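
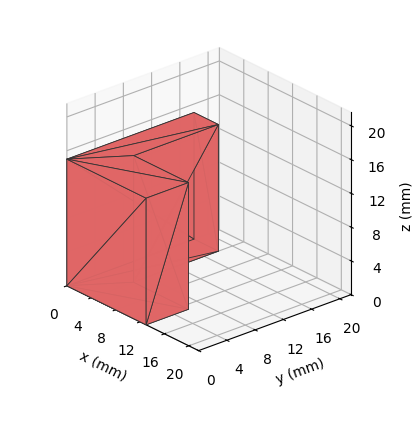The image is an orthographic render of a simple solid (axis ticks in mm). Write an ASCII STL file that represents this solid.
Reading the render: the shape is an L-shaped prism: outer 13 × 18 mm, arm thicknesses ≈ 6 mm (horizontal) and 4 mm (vertical), extruded 15 mm in z (dimensions read to the nearest mm from the axis ticks). For the STL, each face is triangulated and given an outward normal.

solid part
  facet normal 0.0000 0.0000 -1.0000
    outer loop
      vertex 13.00 6.00 0.00
      vertex 13.00 0.00 0.00
      vertex 0.00 0.00 0.00
    endloop
  endfacet
  facet normal 0.0000 0.0000 -1.0000
    outer loop
      vertex 4.00 6.00 0.00
      vertex 13.00 6.00 0.00
      vertex 0.00 0.00 0.00
    endloop
  endfacet
  facet normal 0.0000 0.0000 -1.0000
    outer loop
      vertex 4.00 18.00 0.00
      vertex 4.00 6.00 0.00
      vertex 0.00 0.00 0.00
    endloop
  endfacet
  facet normal 0.0000 0.0000 -1.0000
    outer loop
      vertex 0.00 18.00 0.00
      vertex 4.00 18.00 0.00
      vertex 0.00 0.00 0.00
    endloop
  endfacet
  facet normal 0.0000 0.0000 1.0000
    outer loop
      vertex 0.00 0.00 15.00
      vertex 13.00 0.00 15.00
      vertex 13.00 6.00 15.00
    endloop
  endfacet
  facet normal 0.0000 0.0000 1.0000
    outer loop
      vertex 0.00 0.00 15.00
      vertex 13.00 6.00 15.00
      vertex 4.00 6.00 15.00
    endloop
  endfacet
  facet normal 0.0000 0.0000 1.0000
    outer loop
      vertex 0.00 0.00 15.00
      vertex 4.00 6.00 15.00
      vertex 4.00 18.00 15.00
    endloop
  endfacet
  facet normal 0.0000 0.0000 1.0000
    outer loop
      vertex 0.00 0.00 15.00
      vertex 4.00 18.00 15.00
      vertex 0.00 18.00 15.00
    endloop
  endfacet
  facet normal 0.0000 -1.0000 0.0000
    outer loop
      vertex 0.00 0.00 0.00
      vertex 13.00 0.00 0.00
      vertex 13.00 0.00 15.00
    endloop
  endfacet
  facet normal 0.0000 -1.0000 0.0000
    outer loop
      vertex 0.00 0.00 0.00
      vertex 13.00 0.00 15.00
      vertex 0.00 0.00 15.00
    endloop
  endfacet
  facet normal 1.0000 0.0000 0.0000
    outer loop
      vertex 13.00 0.00 0.00
      vertex 13.00 6.00 0.00
      vertex 13.00 6.00 15.00
    endloop
  endfacet
  facet normal 1.0000 0.0000 0.0000
    outer loop
      vertex 13.00 0.00 0.00
      vertex 13.00 6.00 15.00
      vertex 13.00 0.00 15.00
    endloop
  endfacet
  facet normal 0.0000 1.0000 0.0000
    outer loop
      vertex 13.00 6.00 0.00
      vertex 4.00 6.00 0.00
      vertex 4.00 6.00 15.00
    endloop
  endfacet
  facet normal 0.0000 1.0000 0.0000
    outer loop
      vertex 13.00 6.00 0.00
      vertex 4.00 6.00 15.00
      vertex 13.00 6.00 15.00
    endloop
  endfacet
  facet normal 1.0000 0.0000 0.0000
    outer loop
      vertex 4.00 6.00 0.00
      vertex 4.00 18.00 0.00
      vertex 4.00 18.00 15.00
    endloop
  endfacet
  facet normal 1.0000 0.0000 0.0000
    outer loop
      vertex 4.00 6.00 0.00
      vertex 4.00 18.00 15.00
      vertex 4.00 6.00 15.00
    endloop
  endfacet
  facet normal 0.0000 1.0000 0.0000
    outer loop
      vertex 4.00 18.00 0.00
      vertex 0.00 18.00 0.00
      vertex 0.00 18.00 15.00
    endloop
  endfacet
  facet normal 0.0000 1.0000 0.0000
    outer loop
      vertex 4.00 18.00 0.00
      vertex 0.00 18.00 15.00
      vertex 4.00 18.00 15.00
    endloop
  endfacet
  facet normal -1.0000 0.0000 0.0000
    outer loop
      vertex 0.00 18.00 0.00
      vertex 0.00 0.00 0.00
      vertex 0.00 0.00 15.00
    endloop
  endfacet
  facet normal -1.0000 0.0000 0.0000
    outer loop
      vertex 0.00 18.00 0.00
      vertex 0.00 0.00 15.00
      vertex 0.00 18.00 15.00
    endloop
  endfacet
endsolid part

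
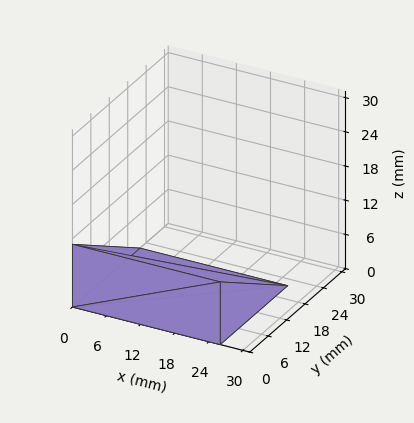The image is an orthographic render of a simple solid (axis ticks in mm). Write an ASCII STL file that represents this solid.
Reading the render: the shape is a wedge (ramp): 26 × 22 mm base, rising to 11 mm along the y=0 edge and sloping linearly to z=0 at y=22 (dimensions read to the nearest mm from the axis ticks). For the STL, each face is triangulated and given an outward normal.

solid part
  facet normal 0.0000 0.0000 -1.0000
    outer loop
      vertex 26.00 22.00 0.00
      vertex 26.00 0.00 0.00
      vertex 0.00 0.00 0.00
    endloop
  endfacet
  facet normal 0.0000 0.0000 -1.0000
    outer loop
      vertex 0.00 22.00 0.00
      vertex 26.00 22.00 0.00
      vertex 0.00 0.00 0.00
    endloop
  endfacet
  facet normal 0.0000 -1.0000 0.0000
    outer loop
      vertex 0.00 0.00 0.00
      vertex 26.00 0.00 0.00
      vertex 26.00 0.00 11.00
    endloop
  endfacet
  facet normal 0.0000 -1.0000 0.0000
    outer loop
      vertex 0.00 0.00 0.00
      vertex 26.00 0.00 11.00
      vertex 0.00 0.00 11.00
    endloop
  endfacet
  facet normal 0.0000 0.4472 0.8944
    outer loop
      vertex 0.00 0.00 11.00
      vertex 26.00 0.00 11.00
      vertex 26.00 22.00 0.00
    endloop
  endfacet
  facet normal 0.0000 0.4472 0.8944
    outer loop
      vertex 0.00 0.00 11.00
      vertex 26.00 22.00 0.00
      vertex 0.00 22.00 0.00
    endloop
  endfacet
  facet normal -1.0000 0.0000 0.0000
    outer loop
      vertex 0.00 0.00 11.00
      vertex 0.00 22.00 0.00
      vertex 0.00 0.00 0.00
    endloop
  endfacet
  facet normal 1.0000 0.0000 0.0000
    outer loop
      vertex 26.00 0.00 0.00
      vertex 26.00 22.00 0.00
      vertex 26.00 0.00 11.00
    endloop
  endfacet
endsolid part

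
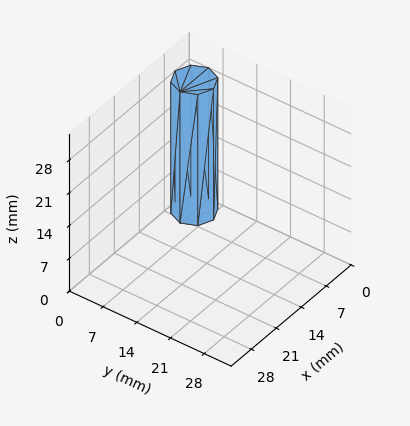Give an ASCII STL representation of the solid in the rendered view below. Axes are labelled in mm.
Reading the render: the shape is a regular 8-sided prism (a cylinder approximated with 8 flat sides), circumscribed radius ≈ 4 mm, height ≈ 28 mm (dimensions read to the nearest mm from the axis ticks). For the STL, each face is triangulated and given an outward normal.

solid part
  facet normal 0.0000 0.0000 -1.0000
    outer loop
      vertex 4.0 8.0 0.0
      vertex 6.8 6.8 0.0
      vertex 8.0 4.0 0.0
    endloop
  endfacet
  facet normal 0.0000 0.0000 -1.0000
    outer loop
      vertex 1.2 6.8 0.0
      vertex 4.0 8.0 0.0
      vertex 8.0 4.0 0.0
    endloop
  endfacet
  facet normal 0.0000 0.0000 -1.0000
    outer loop
      vertex 0.0 4.0 0.0
      vertex 1.2 6.8 0.0
      vertex 8.0 4.0 0.0
    endloop
  endfacet
  facet normal 0.0000 0.0000 -1.0000
    outer loop
      vertex 1.2 1.2 0.0
      vertex 0.0 4.0 0.0
      vertex 8.0 4.0 0.0
    endloop
  endfacet
  facet normal 0.0000 0.0000 -1.0000
    outer loop
      vertex 4.0 0.0 0.0
      vertex 1.2 1.2 0.0
      vertex 8.0 4.0 0.0
    endloop
  endfacet
  facet normal 0.0000 0.0000 -1.0000
    outer loop
      vertex 6.8 1.2 0.0
      vertex 4.0 0.0 0.0
      vertex 8.0 4.0 0.0
    endloop
  endfacet
  facet normal 0.0000 0.0000 1.0000
    outer loop
      vertex 8.0 4.0 28.0
      vertex 6.8 6.8 28.0
      vertex 4.0 8.0 28.0
    endloop
  endfacet
  facet normal 0.0000 0.0000 1.0000
    outer loop
      vertex 8.0 4.0 28.0
      vertex 4.0 8.0 28.0
      vertex 1.2 6.8 28.0
    endloop
  endfacet
  facet normal 0.0000 0.0000 1.0000
    outer loop
      vertex 8.0 4.0 28.0
      vertex 1.2 6.8 28.0
      vertex 0.0 4.0 28.0
    endloop
  endfacet
  facet normal 0.0000 0.0000 1.0000
    outer loop
      vertex 8.0 4.0 28.0
      vertex 0.0 4.0 28.0
      vertex 1.2 1.2 28.0
    endloop
  endfacet
  facet normal 0.0000 0.0000 1.0000
    outer loop
      vertex 8.0 4.0 28.0
      vertex 1.2 1.2 28.0
      vertex 4.0 0.0 28.0
    endloop
  endfacet
  facet normal 0.0000 0.0000 1.0000
    outer loop
      vertex 8.0 4.0 28.0
      vertex 4.0 0.0 28.0
      vertex 6.8 1.2 28.0
    endloop
  endfacet
  facet normal 0.9191 0.3939 0.0000
    outer loop
      vertex 8.0 4.0 0.0
      vertex 6.8 6.8 0.0
      vertex 6.8 6.8 28.0
    endloop
  endfacet
  facet normal 0.9191 0.3939 0.0000
    outer loop
      vertex 8.0 4.0 0.0
      vertex 6.8 6.8 28.0
      vertex 8.0 4.0 28.0
    endloop
  endfacet
  facet normal 0.3939 0.9191 0.0000
    outer loop
      vertex 6.8 6.8 0.0
      vertex 4.0 8.0 0.0
      vertex 4.0 8.0 28.0
    endloop
  endfacet
  facet normal 0.3939 0.9191 0.0000
    outer loop
      vertex 6.8 6.8 0.0
      vertex 4.0 8.0 28.0
      vertex 6.8 6.8 28.0
    endloop
  endfacet
  facet normal -0.3939 0.9191 0.0000
    outer loop
      vertex 4.0 8.0 0.0
      vertex 1.2 6.8 0.0
      vertex 1.2 6.8 28.0
    endloop
  endfacet
  facet normal -0.3939 0.9191 0.0000
    outer loop
      vertex 4.0 8.0 0.0
      vertex 1.2 6.8 28.0
      vertex 4.0 8.0 28.0
    endloop
  endfacet
  facet normal -0.9191 0.3939 0.0000
    outer loop
      vertex 1.2 6.8 0.0
      vertex 0.0 4.0 0.0
      vertex 0.0 4.0 28.0
    endloop
  endfacet
  facet normal -0.9191 0.3939 0.0000
    outer loop
      vertex 1.2 6.8 0.0
      vertex 0.0 4.0 28.0
      vertex 1.2 6.8 28.0
    endloop
  endfacet
  facet normal -0.9191 -0.3939 0.0000
    outer loop
      vertex 0.0 4.0 0.0
      vertex 1.2 1.2 0.0
      vertex 1.2 1.2 28.0
    endloop
  endfacet
  facet normal -0.9191 -0.3939 0.0000
    outer loop
      vertex 0.0 4.0 0.0
      vertex 1.2 1.2 28.0
      vertex 0.0 4.0 28.0
    endloop
  endfacet
  facet normal -0.3939 -0.9191 0.0000
    outer loop
      vertex 1.2 1.2 0.0
      vertex 4.0 0.0 0.0
      vertex 4.0 0.0 28.0
    endloop
  endfacet
  facet normal -0.3939 -0.9191 0.0000
    outer loop
      vertex 1.2 1.2 0.0
      vertex 4.0 0.0 28.0
      vertex 1.2 1.2 28.0
    endloop
  endfacet
  facet normal 0.3939 -0.9191 0.0000
    outer loop
      vertex 4.0 0.0 0.0
      vertex 6.8 1.2 0.0
      vertex 6.8 1.2 28.0
    endloop
  endfacet
  facet normal 0.3939 -0.9191 0.0000
    outer loop
      vertex 4.0 0.0 0.0
      vertex 6.8 1.2 28.0
      vertex 4.0 0.0 28.0
    endloop
  endfacet
  facet normal 0.9191 -0.3939 0.0000
    outer loop
      vertex 6.8 1.2 0.0
      vertex 8.0 4.0 0.0
      vertex 8.0 4.0 28.0
    endloop
  endfacet
  facet normal 0.9191 -0.3939 0.0000
    outer loop
      vertex 6.8 1.2 0.0
      vertex 8.0 4.0 28.0
      vertex 6.8 1.2 28.0
    endloop
  endfacet
endsolid part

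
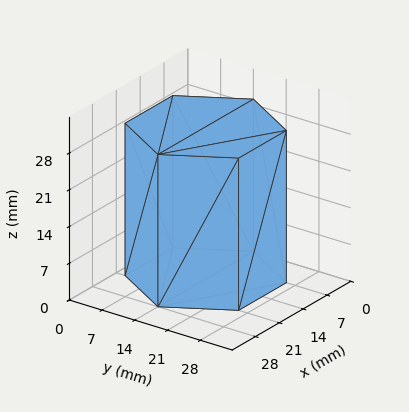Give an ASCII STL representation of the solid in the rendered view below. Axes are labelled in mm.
Reading the render: the shape is a regular 6-sided prism (a cylinder approximated with 6 flat sides), circumscribed radius ≈ 14 mm, height ≈ 29 mm (dimensions read to the nearest mm from the axis ticks). For the STL, each face is triangulated and given an outward normal.

solid part
  facet normal 0.0000 0.0000 -1.0000
    outer loop
      vertex 7.000 26.124 0.000
      vertex 21.000 26.124 0.000
      vertex 28.000 14.000 0.000
    endloop
  endfacet
  facet normal 0.0000 0.0000 -1.0000
    outer loop
      vertex 0.000 14.000 0.000
      vertex 7.000 26.124 0.000
      vertex 28.000 14.000 0.000
    endloop
  endfacet
  facet normal 0.0000 0.0000 -1.0000
    outer loop
      vertex 7.000 1.876 0.000
      vertex 0.000 14.000 0.000
      vertex 28.000 14.000 0.000
    endloop
  endfacet
  facet normal 0.0000 0.0000 -1.0000
    outer loop
      vertex 21.000 1.876 0.000
      vertex 7.000 1.876 0.000
      vertex 28.000 14.000 0.000
    endloop
  endfacet
  facet normal 0.0000 0.0000 1.0000
    outer loop
      vertex 28.000 14.000 29.000
      vertex 21.000 26.124 29.000
      vertex 7.000 26.124 29.000
    endloop
  endfacet
  facet normal 0.0000 0.0000 1.0000
    outer loop
      vertex 28.000 14.000 29.000
      vertex 7.000 26.124 29.000
      vertex 0.000 14.000 29.000
    endloop
  endfacet
  facet normal 0.0000 0.0000 1.0000
    outer loop
      vertex 28.000 14.000 29.000
      vertex 0.000 14.000 29.000
      vertex 7.000 1.876 29.000
    endloop
  endfacet
  facet normal 0.0000 0.0000 1.0000
    outer loop
      vertex 28.000 14.000 29.000
      vertex 7.000 1.876 29.000
      vertex 21.000 1.876 29.000
    endloop
  endfacet
  facet normal 0.8660 0.5000 0.0000
    outer loop
      vertex 28.000 14.000 0.000
      vertex 21.000 26.124 0.000
      vertex 21.000 26.124 29.000
    endloop
  endfacet
  facet normal 0.8660 0.5000 0.0000
    outer loop
      vertex 28.000 14.000 0.000
      vertex 21.000 26.124 29.000
      vertex 28.000 14.000 29.000
    endloop
  endfacet
  facet normal 0.0000 1.0000 0.0000
    outer loop
      vertex 21.000 26.124 0.000
      vertex 7.000 26.124 0.000
      vertex 7.000 26.124 29.000
    endloop
  endfacet
  facet normal 0.0000 1.0000 0.0000
    outer loop
      vertex 21.000 26.124 0.000
      vertex 7.000 26.124 29.000
      vertex 21.000 26.124 29.000
    endloop
  endfacet
  facet normal -0.8660 0.5000 0.0000
    outer loop
      vertex 7.000 26.124 0.000
      vertex 0.000 14.000 0.000
      vertex 0.000 14.000 29.000
    endloop
  endfacet
  facet normal -0.8660 0.5000 0.0000
    outer loop
      vertex 7.000 26.124 0.000
      vertex 0.000 14.000 29.000
      vertex 7.000 26.124 29.000
    endloop
  endfacet
  facet normal -0.8660 -0.5000 0.0000
    outer loop
      vertex 0.000 14.000 0.000
      vertex 7.000 1.876 0.000
      vertex 7.000 1.876 29.000
    endloop
  endfacet
  facet normal -0.8660 -0.5000 0.0000
    outer loop
      vertex 0.000 14.000 0.000
      vertex 7.000 1.876 29.000
      vertex 0.000 14.000 29.000
    endloop
  endfacet
  facet normal 0.0000 -1.0000 0.0000
    outer loop
      vertex 7.000 1.876 0.000
      vertex 21.000 1.876 0.000
      vertex 21.000 1.876 29.000
    endloop
  endfacet
  facet normal 0.0000 -1.0000 0.0000
    outer loop
      vertex 7.000 1.876 0.000
      vertex 21.000 1.876 29.000
      vertex 7.000 1.876 29.000
    endloop
  endfacet
  facet normal 0.8660 -0.5000 0.0000
    outer loop
      vertex 21.000 1.876 0.000
      vertex 28.000 14.000 0.000
      vertex 28.000 14.000 29.000
    endloop
  endfacet
  facet normal 0.8660 -0.5000 0.0000
    outer loop
      vertex 21.000 1.876 0.000
      vertex 28.000 14.000 29.000
      vertex 21.000 1.876 29.000
    endloop
  endfacet
endsolid part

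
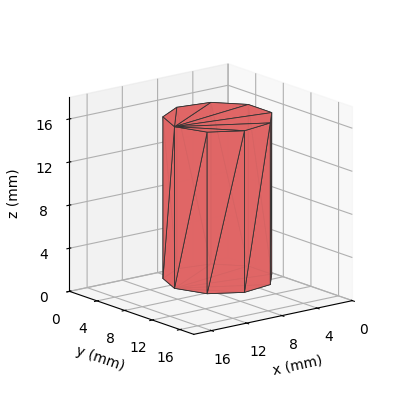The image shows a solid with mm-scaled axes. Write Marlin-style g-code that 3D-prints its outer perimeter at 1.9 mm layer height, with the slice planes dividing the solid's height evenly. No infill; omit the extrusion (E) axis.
Reading the render: the shape is a regular 9-sided prism (a cylinder approximated with 9 flat sides), circumscribed radius ≈ 5 mm, height ≈ 15 mm (dimensions read to the nearest mm from the axis ticks). For the g-code, the solid's height is divided into equal slices at the stated Δz and each level perimeter traced with G1 moves after a G0 lift.

; perimeter-only toolpath
G21 ; units = mm
G90 ; absolute positioning
G28 ; home
; layer 1
G0 Z1.9
G0 X10.0 Y5.0
G1 X8.8 Y8.2
G1 X5.9 Y9.9
G1 X2.5 Y9.3
G1 X0.3 Y6.7
G1 X0.3 Y3.3
G1 X2.5 Y0.7
G1 X5.9 Y0.1
G1 X8.8 Y1.8
G1 X10.0 Y5.0
; layer 2
G0 Z3.8
G0 X10.0 Y5.0
G1 X8.8 Y8.2
G1 X5.9 Y9.9
G1 X2.5 Y9.3
G1 X0.3 Y6.7
G1 X0.3 Y3.3
G1 X2.5 Y0.7
G1 X5.9 Y0.1
G1 X8.8 Y1.8
G1 X10.0 Y5.0
; layer 3
G0 Z5.6
G0 X10.0 Y5.0
G1 X8.8 Y8.2
G1 X5.9 Y9.9
G1 X2.5 Y9.3
G1 X0.3 Y6.7
G1 X0.3 Y3.3
G1 X2.5 Y0.7
G1 X5.9 Y0.1
G1 X8.8 Y1.8
G1 X10.0 Y5.0
; layer 4
G0 Z7.5
G0 X10.0 Y5.0
G1 X8.8 Y8.2
G1 X5.9 Y9.9
G1 X2.5 Y9.3
G1 X0.3 Y6.7
G1 X0.3 Y3.3
G1 X2.5 Y0.7
G1 X5.9 Y0.1
G1 X8.8 Y1.8
G1 X10.0 Y5.0
; layer 5
G0 Z9.4
G0 X10.0 Y5.0
G1 X8.8 Y8.2
G1 X5.9 Y9.9
G1 X2.5 Y9.3
G1 X0.3 Y6.7
G1 X0.3 Y3.3
G1 X2.5 Y0.7
G1 X5.9 Y0.1
G1 X8.8 Y1.8
G1 X10.0 Y5.0
; layer 6
G0 Z11.2
G0 X10.0 Y5.0
G1 X8.8 Y8.2
G1 X5.9 Y9.9
G1 X2.5 Y9.3
G1 X0.3 Y6.7
G1 X0.3 Y3.3
G1 X2.5 Y0.7
G1 X5.9 Y0.1
G1 X8.8 Y1.8
G1 X10.0 Y5.0
; layer 7
G0 Z13.1
G0 X10.0 Y5.0
G1 X8.8 Y8.2
G1 X5.9 Y9.9
G1 X2.5 Y9.3
G1 X0.3 Y6.7
G1 X0.3 Y3.3
G1 X2.5 Y0.7
G1 X5.9 Y0.1
G1 X8.8 Y1.8
G1 X10.0 Y5.0
; layer 8
G0 Z15.0
G0 X10.0 Y5.0
G1 X8.8 Y8.2
G1 X5.9 Y9.9
G1 X2.5 Y9.3
G1 X0.3 Y6.7
G1 X0.3 Y3.3
G1 X2.5 Y0.7
G1 X5.9 Y0.1
G1 X8.8 Y1.8
G1 X10.0 Y5.0
M2 ; end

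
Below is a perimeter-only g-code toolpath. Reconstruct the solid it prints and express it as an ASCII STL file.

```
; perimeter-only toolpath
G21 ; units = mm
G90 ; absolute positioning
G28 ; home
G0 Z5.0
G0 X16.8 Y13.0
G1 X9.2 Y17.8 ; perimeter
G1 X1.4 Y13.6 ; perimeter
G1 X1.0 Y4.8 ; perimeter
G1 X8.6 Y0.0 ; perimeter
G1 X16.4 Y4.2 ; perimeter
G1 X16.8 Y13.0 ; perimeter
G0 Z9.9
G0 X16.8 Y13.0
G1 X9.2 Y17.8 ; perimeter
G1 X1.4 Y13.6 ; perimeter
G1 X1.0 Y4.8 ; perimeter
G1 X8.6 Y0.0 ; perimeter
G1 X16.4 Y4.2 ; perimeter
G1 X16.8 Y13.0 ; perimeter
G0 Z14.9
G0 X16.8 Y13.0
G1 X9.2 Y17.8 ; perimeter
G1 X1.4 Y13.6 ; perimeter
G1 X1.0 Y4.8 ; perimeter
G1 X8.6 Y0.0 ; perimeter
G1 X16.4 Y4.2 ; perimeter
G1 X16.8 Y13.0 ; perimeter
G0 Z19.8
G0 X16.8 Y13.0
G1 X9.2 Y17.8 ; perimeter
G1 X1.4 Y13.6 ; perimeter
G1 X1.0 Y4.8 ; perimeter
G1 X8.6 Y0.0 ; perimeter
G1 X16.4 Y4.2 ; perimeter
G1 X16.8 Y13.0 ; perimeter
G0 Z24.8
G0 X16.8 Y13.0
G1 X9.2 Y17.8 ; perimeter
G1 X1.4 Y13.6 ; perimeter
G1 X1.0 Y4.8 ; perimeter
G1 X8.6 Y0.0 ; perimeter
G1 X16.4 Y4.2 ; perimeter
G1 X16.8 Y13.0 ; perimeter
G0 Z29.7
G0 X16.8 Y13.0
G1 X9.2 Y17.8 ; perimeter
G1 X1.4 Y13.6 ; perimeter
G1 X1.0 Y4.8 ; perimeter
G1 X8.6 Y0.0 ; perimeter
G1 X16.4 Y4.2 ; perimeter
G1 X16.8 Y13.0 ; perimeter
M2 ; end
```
solid part
  facet normal 0.0000 0.0000 -1.0000
    outer loop
      vertex 1.4 13.6 0.0
      vertex 9.2 17.8 0.0
      vertex 16.8 13.0 0.0
    endloop
  endfacet
  facet normal 0.0000 0.0000 -1.0000
    outer loop
      vertex 1.0 4.8 0.0
      vertex 1.4 13.6 0.0
      vertex 16.8 13.0 0.0
    endloop
  endfacet
  facet normal 0.0000 0.0000 -1.0000
    outer loop
      vertex 8.6 0.0 0.0
      vertex 1.0 4.8 0.0
      vertex 16.8 13.0 0.0
    endloop
  endfacet
  facet normal 0.0000 0.0000 -1.0000
    outer loop
      vertex 16.4 4.2 0.0
      vertex 8.6 0.0 0.0
      vertex 16.8 13.0 0.0
    endloop
  endfacet
  facet normal 0.0000 0.0000 1.0000
    outer loop
      vertex 16.8 13.0 29.7
      vertex 9.2 17.8 29.7
      vertex 1.4 13.6 29.7
    endloop
  endfacet
  facet normal 0.0000 0.0000 1.0000
    outer loop
      vertex 16.8 13.0 29.7
      vertex 1.4 13.6 29.7
      vertex 1.0 4.8 29.7
    endloop
  endfacet
  facet normal 0.0000 0.0000 1.0000
    outer loop
      vertex 16.8 13.0 29.7
      vertex 1.0 4.8 29.7
      vertex 8.6 0.0 29.7
    endloop
  endfacet
  facet normal 0.0000 0.0000 1.0000
    outer loop
      vertex 16.8 13.0 29.7
      vertex 8.6 0.0 29.7
      vertex 16.4 4.2 29.7
    endloop
  endfacet
  facet normal 0.5340 0.8455 0.0000
    outer loop
      vertex 16.8 13.0 0.0
      vertex 9.2 17.8 0.0
      vertex 9.2 17.8 29.7
    endloop
  endfacet
  facet normal 0.5340 0.8455 0.0000
    outer loop
      vertex 16.8 13.0 0.0
      vertex 9.2 17.8 29.7
      vertex 16.8 13.0 29.7
    endloop
  endfacet
  facet normal -0.4741 0.8805 0.0000
    outer loop
      vertex 9.2 17.8 0.0
      vertex 1.4 13.6 0.0
      vertex 1.4 13.6 29.7
    endloop
  endfacet
  facet normal -0.4741 0.8805 0.0000
    outer loop
      vertex 9.2 17.8 0.0
      vertex 1.4 13.6 29.7
      vertex 9.2 17.8 29.7
    endloop
  endfacet
  facet normal -0.9990 0.0454 0.0000
    outer loop
      vertex 1.4 13.6 0.0
      vertex 1.0 4.8 0.0
      vertex 1.0 4.8 29.7
    endloop
  endfacet
  facet normal -0.9990 0.0454 0.0000
    outer loop
      vertex 1.4 13.6 0.0
      vertex 1.0 4.8 29.7
      vertex 1.4 13.6 29.7
    endloop
  endfacet
  facet normal -0.5340 -0.8455 0.0000
    outer loop
      vertex 1.0 4.8 0.0
      vertex 8.6 0.0 0.0
      vertex 8.6 0.0 29.7
    endloop
  endfacet
  facet normal -0.5340 -0.8455 0.0000
    outer loop
      vertex 1.0 4.8 0.0
      vertex 8.6 0.0 29.7
      vertex 1.0 4.8 29.7
    endloop
  endfacet
  facet normal 0.4741 -0.8805 0.0000
    outer loop
      vertex 8.6 0.0 0.0
      vertex 16.4 4.2 0.0
      vertex 16.4 4.2 29.7
    endloop
  endfacet
  facet normal 0.4741 -0.8805 0.0000
    outer loop
      vertex 8.6 0.0 0.0
      vertex 16.4 4.2 29.7
      vertex 8.6 0.0 29.7
    endloop
  endfacet
  facet normal 0.9990 -0.0454 0.0000
    outer loop
      vertex 16.4 4.2 0.0
      vertex 16.8 13.0 0.0
      vertex 16.8 13.0 29.7
    endloop
  endfacet
  facet normal 0.9990 -0.0454 0.0000
    outer loop
      vertex 16.4 4.2 0.0
      vertex 16.8 13.0 29.7
      vertex 16.4 4.2 29.7
    endloop
  endfacet
endsolid part

The G0 Z moves step by Δz≈5.0 mm. Every layer's G1 loop is the same polygon, so the solid is a straight extrusion of it from z=0 to z≈29.7. Closing with flat bottom and top caps and triangulating gives 20 facets — a regular 6-sided prism (a cylinder approximated with 6 flat sides), circumscribed radius ≈ 8.9 mm, height ≈ 29.7 mm.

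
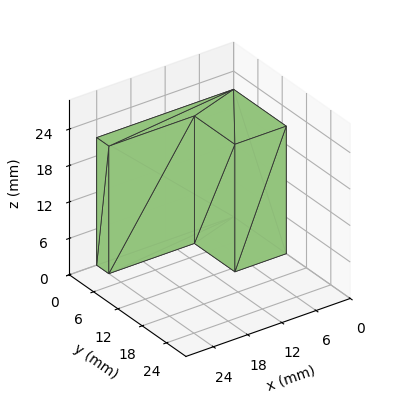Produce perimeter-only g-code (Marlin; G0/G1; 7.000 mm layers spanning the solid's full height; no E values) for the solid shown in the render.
Reading the render: the shape is an L-shaped prism: outer 24 × 13 mm, arm thicknesses ≈ 3 mm (horizontal) and 9 mm (vertical), extruded 21 mm in z (dimensions read to the nearest mm from the axis ticks). For the g-code, the solid's height is divided into equal slices at the stated Δz and each level perimeter traced with G1 moves after a G0 lift.

; perimeter-only toolpath
G21 ; units = mm
G90 ; absolute positioning
G28 ; home
; layer 1
G0 Z7.000
G0 X0.000 Y0.000
G1 X24.000 Y0.000
G1 X24.000 Y3.000
G1 X9.000 Y3.000
G1 X9.000 Y13.000
G1 X0.000 Y13.000
G1 X0.000 Y0.000
; layer 2
G0 Z14.000
G0 X0.000 Y0.000
G1 X24.000 Y0.000
G1 X24.000 Y3.000
G1 X9.000 Y3.000
G1 X9.000 Y13.000
G1 X0.000 Y13.000
G1 X0.000 Y0.000
; layer 3
G0 Z21.000
G0 X0.000 Y0.000
G1 X24.000 Y0.000
G1 X24.000 Y3.000
G1 X9.000 Y3.000
G1 X9.000 Y13.000
G1 X0.000 Y13.000
G1 X0.000 Y0.000
M2 ; end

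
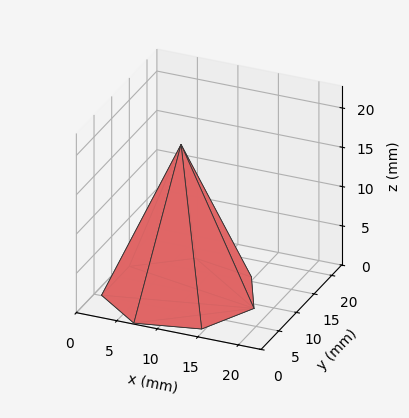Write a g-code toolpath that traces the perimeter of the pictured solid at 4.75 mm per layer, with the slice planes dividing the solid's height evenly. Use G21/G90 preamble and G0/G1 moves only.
Reading the render: the shape is a regular 7-sided pyramid, base circumscribed radius ≈ 9 mm, apex at z ≈ 19 mm (dimensions read to the nearest mm from the axis ticks). For the g-code, the solid's height is divided into equal slices at the stated Δz and each level perimeter traced with G1 moves after a G0 lift.

; perimeter-only toolpath
G21 ; units = mm
G90 ; absolute positioning
G28 ; home
; layer 1
G0 Z4.75
G0 X15.75 Y9.00
G1 X13.21 Y14.28
G1 X7.50 Y15.58
G1 X2.92 Y11.93
G1 X2.92 Y6.07
G1 X7.50 Y2.42
G1 X13.21 Y3.72
G1 X15.75 Y9.00
; layer 2
G0 Z9.50
G0 X13.50 Y9.00
G1 X11.80 Y12.52
G1 X8.00 Y13.38
G1 X4.95 Y10.95
G1 X4.95 Y7.05
G1 X8.00 Y4.62
G1 X11.80 Y5.48
G1 X13.50 Y9.00
; layer 3
G0 Z14.25
G0 X11.25 Y9.00
G1 X10.40 Y10.76
G1 X8.50 Y11.19
G1 X6.97 Y9.97
G1 X6.97 Y8.03
G1 X8.50 Y6.81
G1 X10.40 Y7.24
G1 X11.25 Y9.00
M2 ; end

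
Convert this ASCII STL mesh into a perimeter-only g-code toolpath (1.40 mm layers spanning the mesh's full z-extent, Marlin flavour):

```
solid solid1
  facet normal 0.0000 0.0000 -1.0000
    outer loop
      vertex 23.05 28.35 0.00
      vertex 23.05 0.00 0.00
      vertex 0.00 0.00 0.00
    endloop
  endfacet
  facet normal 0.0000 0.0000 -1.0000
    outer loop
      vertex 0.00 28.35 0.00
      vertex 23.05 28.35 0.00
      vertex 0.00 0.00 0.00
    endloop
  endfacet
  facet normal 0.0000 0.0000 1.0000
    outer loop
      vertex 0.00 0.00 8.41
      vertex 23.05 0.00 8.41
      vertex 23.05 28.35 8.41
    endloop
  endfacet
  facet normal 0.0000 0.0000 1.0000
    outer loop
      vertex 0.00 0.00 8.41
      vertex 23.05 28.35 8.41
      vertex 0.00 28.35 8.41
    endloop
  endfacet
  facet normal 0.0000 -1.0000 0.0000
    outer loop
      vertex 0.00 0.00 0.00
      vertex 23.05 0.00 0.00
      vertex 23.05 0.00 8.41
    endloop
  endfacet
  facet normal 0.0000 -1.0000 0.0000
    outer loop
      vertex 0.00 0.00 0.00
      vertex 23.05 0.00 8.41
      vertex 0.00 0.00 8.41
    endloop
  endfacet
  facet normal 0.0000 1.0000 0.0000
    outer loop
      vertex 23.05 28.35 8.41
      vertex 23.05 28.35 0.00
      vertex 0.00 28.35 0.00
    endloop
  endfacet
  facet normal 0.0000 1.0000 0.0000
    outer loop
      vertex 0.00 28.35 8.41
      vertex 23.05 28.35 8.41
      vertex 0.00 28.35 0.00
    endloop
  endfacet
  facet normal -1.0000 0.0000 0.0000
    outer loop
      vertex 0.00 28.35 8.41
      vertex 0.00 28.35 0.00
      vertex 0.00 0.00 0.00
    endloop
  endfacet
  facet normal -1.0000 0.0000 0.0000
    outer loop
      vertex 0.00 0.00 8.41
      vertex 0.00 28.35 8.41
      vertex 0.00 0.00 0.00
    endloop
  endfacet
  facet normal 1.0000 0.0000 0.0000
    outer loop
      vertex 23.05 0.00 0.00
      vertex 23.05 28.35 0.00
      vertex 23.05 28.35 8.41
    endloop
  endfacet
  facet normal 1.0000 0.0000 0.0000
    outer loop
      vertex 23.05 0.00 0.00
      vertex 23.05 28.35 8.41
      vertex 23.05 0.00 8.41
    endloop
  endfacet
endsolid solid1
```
; perimeter-only toolpath
G21 ; units = mm
G90 ; absolute positioning
G28 ; home
; layer 1
G0 Z1.40
G0 X0.00 Y0.00
G1 X23.05 Y0.00
G1 X23.05 Y28.35
G1 X0.00 Y28.35
G1 X0.00 Y0.00
; layer 2
G0 Z2.80
G0 X0.00 Y0.00
G1 X23.05 Y0.00
G1 X23.05 Y28.35
G1 X0.00 Y28.35
G1 X0.00 Y0.00
; layer 3
G0 Z4.21
G0 X0.00 Y0.00
G1 X23.05 Y0.00
G1 X23.05 Y28.35
G1 X0.00 Y28.35
G1 X0.00 Y0.00
; layer 4
G0 Z5.61
G0 X0.00 Y0.00
G1 X23.05 Y0.00
G1 X23.05 Y28.35
G1 X0.00 Y28.35
G1 X0.00 Y0.00
; layer 5
G0 Z7.01
G0 X0.00 Y0.00
G1 X23.05 Y0.00
G1 X23.05 Y28.35
G1 X0.00 Y28.35
G1 X0.00 Y0.00
; layer 6
G0 Z8.41
G0 X0.00 Y0.00
G1 X23.05 Y0.00
G1 X23.05 Y28.35
G1 X0.00 Y28.35
G1 X0.00 Y0.00
M2 ; end

The solid is a rectangular box, roughly 23.1 × 28.4 mm footprint and 8.41 mm tall. Slicing at Δz = 1.40 mm — 6 equal slices spanning the solid's height, so layer i sits at z = i·h/6 — gives 6 non-empty perimeters. Each is a 4-segment closed polygon; G0 lifts to the layer z and rapids to the start vertex, then G1 traces the edges.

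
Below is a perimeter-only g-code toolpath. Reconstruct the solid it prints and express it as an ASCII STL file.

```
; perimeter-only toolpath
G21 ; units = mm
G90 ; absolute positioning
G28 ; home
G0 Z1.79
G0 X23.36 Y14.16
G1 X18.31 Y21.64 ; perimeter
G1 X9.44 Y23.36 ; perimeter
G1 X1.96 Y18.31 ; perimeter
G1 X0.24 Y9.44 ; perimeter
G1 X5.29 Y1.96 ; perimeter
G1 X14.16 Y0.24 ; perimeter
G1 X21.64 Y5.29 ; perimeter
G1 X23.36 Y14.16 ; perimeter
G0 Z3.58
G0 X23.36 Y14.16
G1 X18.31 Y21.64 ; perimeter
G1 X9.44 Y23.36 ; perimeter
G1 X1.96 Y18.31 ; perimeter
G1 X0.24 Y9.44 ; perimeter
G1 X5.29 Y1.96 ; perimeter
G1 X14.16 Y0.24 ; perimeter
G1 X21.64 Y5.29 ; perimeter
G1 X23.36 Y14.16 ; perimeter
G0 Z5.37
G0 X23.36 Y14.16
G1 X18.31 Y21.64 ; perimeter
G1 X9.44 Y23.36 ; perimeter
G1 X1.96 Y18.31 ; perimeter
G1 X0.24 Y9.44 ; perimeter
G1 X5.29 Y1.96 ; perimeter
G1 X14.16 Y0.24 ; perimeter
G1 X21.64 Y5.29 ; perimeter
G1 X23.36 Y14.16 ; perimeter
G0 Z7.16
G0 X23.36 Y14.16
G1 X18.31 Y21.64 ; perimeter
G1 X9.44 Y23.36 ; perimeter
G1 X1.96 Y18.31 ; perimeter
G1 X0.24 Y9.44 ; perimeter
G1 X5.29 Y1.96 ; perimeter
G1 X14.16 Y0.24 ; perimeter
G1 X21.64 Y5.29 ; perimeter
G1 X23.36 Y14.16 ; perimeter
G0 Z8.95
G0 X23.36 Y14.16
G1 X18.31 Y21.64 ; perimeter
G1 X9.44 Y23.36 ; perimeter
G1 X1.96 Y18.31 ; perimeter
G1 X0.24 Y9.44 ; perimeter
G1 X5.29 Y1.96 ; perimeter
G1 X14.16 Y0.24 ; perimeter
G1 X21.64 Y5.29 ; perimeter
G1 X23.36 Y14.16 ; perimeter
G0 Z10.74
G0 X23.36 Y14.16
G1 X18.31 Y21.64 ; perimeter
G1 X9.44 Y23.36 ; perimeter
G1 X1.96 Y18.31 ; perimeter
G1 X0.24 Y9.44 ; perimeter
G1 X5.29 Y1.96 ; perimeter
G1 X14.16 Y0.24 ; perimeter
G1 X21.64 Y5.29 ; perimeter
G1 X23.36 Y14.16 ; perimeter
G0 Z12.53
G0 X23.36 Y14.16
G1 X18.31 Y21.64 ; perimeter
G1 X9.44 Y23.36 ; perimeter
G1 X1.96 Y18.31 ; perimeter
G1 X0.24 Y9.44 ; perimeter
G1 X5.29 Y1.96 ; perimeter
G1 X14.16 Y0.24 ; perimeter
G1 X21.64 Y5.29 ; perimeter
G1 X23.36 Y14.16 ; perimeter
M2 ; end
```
solid part
  facet normal 0.0000 0.0000 -1.0000
    outer loop
      vertex 9.44 23.36 0.00
      vertex 18.31 21.64 0.00
      vertex 23.36 14.16 0.00
    endloop
  endfacet
  facet normal 0.0000 0.0000 -1.0000
    outer loop
      vertex 1.96 18.31 0.00
      vertex 9.44 23.36 0.00
      vertex 23.36 14.16 0.00
    endloop
  endfacet
  facet normal 0.0000 0.0000 -1.0000
    outer loop
      vertex 0.24 9.44 0.00
      vertex 1.96 18.31 0.00
      vertex 23.36 14.16 0.00
    endloop
  endfacet
  facet normal 0.0000 0.0000 -1.0000
    outer loop
      vertex 5.29 1.96 0.00
      vertex 0.24 9.44 0.00
      vertex 23.36 14.16 0.00
    endloop
  endfacet
  facet normal 0.0000 0.0000 -1.0000
    outer loop
      vertex 14.16 0.24 0.00
      vertex 5.29 1.96 0.00
      vertex 23.36 14.16 0.00
    endloop
  endfacet
  facet normal 0.0000 0.0000 -1.0000
    outer loop
      vertex 21.64 5.29 0.00
      vertex 14.16 0.24 0.00
      vertex 23.36 14.16 0.00
    endloop
  endfacet
  facet normal 0.0000 0.0000 1.0000
    outer loop
      vertex 23.36 14.16 12.53
      vertex 18.31 21.64 12.53
      vertex 9.44 23.36 12.53
    endloop
  endfacet
  facet normal 0.0000 0.0000 1.0000
    outer loop
      vertex 23.36 14.16 12.53
      vertex 9.44 23.36 12.53
      vertex 1.96 18.31 12.53
    endloop
  endfacet
  facet normal 0.0000 0.0000 1.0000
    outer loop
      vertex 23.36 14.16 12.53
      vertex 1.96 18.31 12.53
      vertex 0.24 9.44 12.53
    endloop
  endfacet
  facet normal 0.0000 0.0000 1.0000
    outer loop
      vertex 23.36 14.16 12.53
      vertex 0.24 9.44 12.53
      vertex 5.29 1.96 12.53
    endloop
  endfacet
  facet normal 0.0000 0.0000 1.0000
    outer loop
      vertex 23.36 14.16 12.53
      vertex 5.29 1.96 12.53
      vertex 14.16 0.24 12.53
    endloop
  endfacet
  facet normal 0.0000 0.0000 1.0000
    outer loop
      vertex 23.36 14.16 12.53
      vertex 14.16 0.24 12.53
      vertex 21.64 5.29 12.53
    endloop
  endfacet
  facet normal 0.8288 0.5595 0.0000
    outer loop
      vertex 23.36 14.16 0.00
      vertex 18.31 21.64 0.00
      vertex 18.31 21.64 12.53
    endloop
  endfacet
  facet normal 0.8288 0.5595 0.0000
    outer loop
      vertex 23.36 14.16 0.00
      vertex 18.31 21.64 12.53
      vertex 23.36 14.16 12.53
    endloop
  endfacet
  facet normal 0.1904 0.9817 0.0000
    outer loop
      vertex 18.31 21.64 0.00
      vertex 9.44 23.36 0.00
      vertex 9.44 23.36 12.53
    endloop
  endfacet
  facet normal 0.1904 0.9817 0.0000
    outer loop
      vertex 18.31 21.64 0.00
      vertex 9.44 23.36 12.53
      vertex 18.31 21.64 12.53
    endloop
  endfacet
  facet normal -0.5595 0.8288 0.0000
    outer loop
      vertex 9.44 23.36 0.00
      vertex 1.96 18.31 0.00
      vertex 1.96 18.31 12.53
    endloop
  endfacet
  facet normal -0.5595 0.8288 0.0000
    outer loop
      vertex 9.44 23.36 0.00
      vertex 1.96 18.31 12.53
      vertex 9.44 23.36 12.53
    endloop
  endfacet
  facet normal -0.9817 0.1904 0.0000
    outer loop
      vertex 1.96 18.31 0.00
      vertex 0.24 9.44 0.00
      vertex 0.24 9.44 12.53
    endloop
  endfacet
  facet normal -0.9817 0.1904 0.0000
    outer loop
      vertex 1.96 18.31 0.00
      vertex 0.24 9.44 12.53
      vertex 1.96 18.31 12.53
    endloop
  endfacet
  facet normal -0.8288 -0.5595 0.0000
    outer loop
      vertex 0.24 9.44 0.00
      vertex 5.29 1.96 0.00
      vertex 5.29 1.96 12.53
    endloop
  endfacet
  facet normal -0.8288 -0.5595 0.0000
    outer loop
      vertex 0.24 9.44 0.00
      vertex 5.29 1.96 12.53
      vertex 0.24 9.44 12.53
    endloop
  endfacet
  facet normal -0.1904 -0.9817 0.0000
    outer loop
      vertex 5.29 1.96 0.00
      vertex 14.16 0.24 0.00
      vertex 14.16 0.24 12.53
    endloop
  endfacet
  facet normal -0.1904 -0.9817 0.0000
    outer loop
      vertex 5.29 1.96 0.00
      vertex 14.16 0.24 12.53
      vertex 5.29 1.96 12.53
    endloop
  endfacet
  facet normal 0.5595 -0.8288 0.0000
    outer loop
      vertex 14.16 0.24 0.00
      vertex 21.64 5.29 0.00
      vertex 21.64 5.29 12.53
    endloop
  endfacet
  facet normal 0.5595 -0.8288 0.0000
    outer loop
      vertex 14.16 0.24 0.00
      vertex 21.64 5.29 12.53
      vertex 14.16 0.24 12.53
    endloop
  endfacet
  facet normal 0.9817 -0.1904 0.0000
    outer loop
      vertex 21.64 5.29 0.00
      vertex 23.36 14.16 0.00
      vertex 23.36 14.16 12.53
    endloop
  endfacet
  facet normal 0.9817 -0.1904 0.0000
    outer loop
      vertex 21.64 5.29 0.00
      vertex 23.36 14.16 12.53
      vertex 21.64 5.29 12.53
    endloop
  endfacet
endsolid part

The G0 Z moves step by Δz≈1.79 mm. Every layer's G1 loop is the same polygon, so the solid is a straight extrusion of it from z=0 to z≈12.5. Closing with flat bottom and top caps and triangulating gives 28 facets — a regular 8-sided prism (a cylinder approximated with 8 flat sides), circumscribed radius ≈ 11.8 mm, height ≈ 12.5 mm.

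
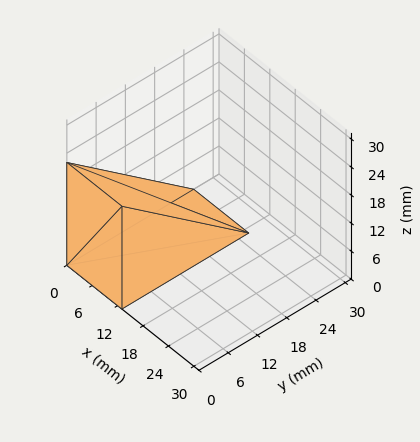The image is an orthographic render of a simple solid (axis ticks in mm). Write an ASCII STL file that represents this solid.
Reading the render: the shape is a wedge (ramp): 13 × 26 mm base, rising to 22 mm along the y=0 edge and sloping linearly to z=0 at y=26 (dimensions read to the nearest mm from the axis ticks). For the STL, each face is triangulated and given an outward normal.

solid part
  facet normal 0.0000 0.0000 -1.0000
    outer loop
      vertex 13.00 26.00 0.00
      vertex 13.00 0.00 0.00
      vertex 0.00 0.00 0.00
    endloop
  endfacet
  facet normal 0.0000 0.0000 -1.0000
    outer loop
      vertex 0.00 26.00 0.00
      vertex 13.00 26.00 0.00
      vertex 0.00 0.00 0.00
    endloop
  endfacet
  facet normal 0.0000 -1.0000 0.0000
    outer loop
      vertex 0.00 0.00 0.00
      vertex 13.00 0.00 0.00
      vertex 13.00 0.00 22.00
    endloop
  endfacet
  facet normal 0.0000 -1.0000 0.0000
    outer loop
      vertex 0.00 0.00 0.00
      vertex 13.00 0.00 22.00
      vertex 0.00 0.00 22.00
    endloop
  endfacet
  facet normal 0.0000 0.6459 0.7634
    outer loop
      vertex 0.00 0.00 22.00
      vertex 13.00 0.00 22.00
      vertex 13.00 26.00 0.00
    endloop
  endfacet
  facet normal 0.0000 0.6459 0.7634
    outer loop
      vertex 0.00 0.00 22.00
      vertex 13.00 26.00 0.00
      vertex 0.00 26.00 0.00
    endloop
  endfacet
  facet normal -1.0000 0.0000 0.0000
    outer loop
      vertex 0.00 0.00 22.00
      vertex 0.00 26.00 0.00
      vertex 0.00 0.00 0.00
    endloop
  endfacet
  facet normal 1.0000 0.0000 0.0000
    outer loop
      vertex 13.00 0.00 0.00
      vertex 13.00 26.00 0.00
      vertex 13.00 0.00 22.00
    endloop
  endfacet
endsolid part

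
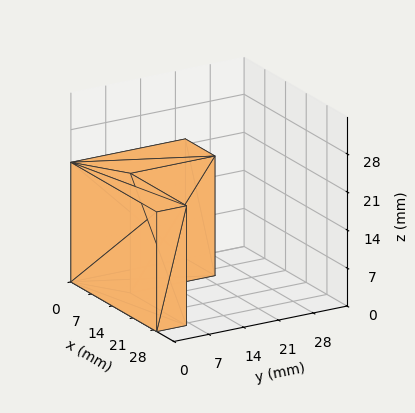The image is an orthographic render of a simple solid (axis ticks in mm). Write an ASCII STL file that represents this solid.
Reading the render: the shape is an L-shaped prism: outer 29 × 23 mm, arm thicknesses ≈ 6 mm (horizontal) and 10 mm (vertical), extruded 22 mm in z (dimensions read to the nearest mm from the axis ticks). For the STL, each face is triangulated and given an outward normal.

solid part
  facet normal 0.0000 0.0000 -1.0000
    outer loop
      vertex 29.000 6.000 0.000
      vertex 29.000 0.000 0.000
      vertex 0.000 0.000 0.000
    endloop
  endfacet
  facet normal 0.0000 0.0000 -1.0000
    outer loop
      vertex 10.000 6.000 0.000
      vertex 29.000 6.000 0.000
      vertex 0.000 0.000 0.000
    endloop
  endfacet
  facet normal 0.0000 0.0000 -1.0000
    outer loop
      vertex 10.000 23.000 0.000
      vertex 10.000 6.000 0.000
      vertex 0.000 0.000 0.000
    endloop
  endfacet
  facet normal 0.0000 0.0000 -1.0000
    outer loop
      vertex 0.000 23.000 0.000
      vertex 10.000 23.000 0.000
      vertex 0.000 0.000 0.000
    endloop
  endfacet
  facet normal 0.0000 0.0000 1.0000
    outer loop
      vertex 0.000 0.000 22.000
      vertex 29.000 0.000 22.000
      vertex 29.000 6.000 22.000
    endloop
  endfacet
  facet normal 0.0000 0.0000 1.0000
    outer loop
      vertex 0.000 0.000 22.000
      vertex 29.000 6.000 22.000
      vertex 10.000 6.000 22.000
    endloop
  endfacet
  facet normal 0.0000 0.0000 1.0000
    outer loop
      vertex 0.000 0.000 22.000
      vertex 10.000 6.000 22.000
      vertex 10.000 23.000 22.000
    endloop
  endfacet
  facet normal 0.0000 0.0000 1.0000
    outer loop
      vertex 0.000 0.000 22.000
      vertex 10.000 23.000 22.000
      vertex 0.000 23.000 22.000
    endloop
  endfacet
  facet normal 0.0000 -1.0000 0.0000
    outer loop
      vertex 0.000 0.000 0.000
      vertex 29.000 0.000 0.000
      vertex 29.000 0.000 22.000
    endloop
  endfacet
  facet normal 0.0000 -1.0000 0.0000
    outer loop
      vertex 0.000 0.000 0.000
      vertex 29.000 0.000 22.000
      vertex 0.000 0.000 22.000
    endloop
  endfacet
  facet normal 1.0000 0.0000 0.0000
    outer loop
      vertex 29.000 0.000 0.000
      vertex 29.000 6.000 0.000
      vertex 29.000 6.000 22.000
    endloop
  endfacet
  facet normal 1.0000 0.0000 0.0000
    outer loop
      vertex 29.000 0.000 0.000
      vertex 29.000 6.000 22.000
      vertex 29.000 0.000 22.000
    endloop
  endfacet
  facet normal 0.0000 1.0000 0.0000
    outer loop
      vertex 29.000 6.000 0.000
      vertex 10.000 6.000 0.000
      vertex 10.000 6.000 22.000
    endloop
  endfacet
  facet normal 0.0000 1.0000 0.0000
    outer loop
      vertex 29.000 6.000 0.000
      vertex 10.000 6.000 22.000
      vertex 29.000 6.000 22.000
    endloop
  endfacet
  facet normal 1.0000 0.0000 0.0000
    outer loop
      vertex 10.000 6.000 0.000
      vertex 10.000 23.000 0.000
      vertex 10.000 23.000 22.000
    endloop
  endfacet
  facet normal 1.0000 0.0000 0.0000
    outer loop
      vertex 10.000 6.000 0.000
      vertex 10.000 23.000 22.000
      vertex 10.000 6.000 22.000
    endloop
  endfacet
  facet normal 0.0000 1.0000 0.0000
    outer loop
      vertex 10.000 23.000 0.000
      vertex 0.000 23.000 0.000
      vertex 0.000 23.000 22.000
    endloop
  endfacet
  facet normal 0.0000 1.0000 0.0000
    outer loop
      vertex 10.000 23.000 0.000
      vertex 0.000 23.000 22.000
      vertex 10.000 23.000 22.000
    endloop
  endfacet
  facet normal -1.0000 0.0000 0.0000
    outer loop
      vertex 0.000 23.000 0.000
      vertex 0.000 0.000 0.000
      vertex 0.000 0.000 22.000
    endloop
  endfacet
  facet normal -1.0000 0.0000 0.0000
    outer loop
      vertex 0.000 23.000 0.000
      vertex 0.000 0.000 22.000
      vertex 0.000 23.000 22.000
    endloop
  endfacet
endsolid part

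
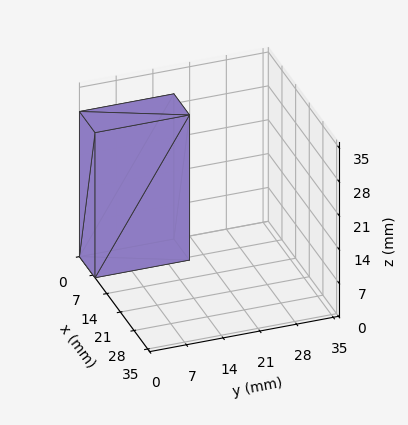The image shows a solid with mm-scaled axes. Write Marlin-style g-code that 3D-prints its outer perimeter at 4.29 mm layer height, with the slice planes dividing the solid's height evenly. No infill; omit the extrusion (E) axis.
Reading the render: the shape is a rectangular box, roughly 8 × 18 mm footprint and 30 mm tall (dimensions read to the nearest mm from the axis ticks). For the g-code, the solid's height is divided into equal slices at the stated Δz and each level perimeter traced with G1 moves after a G0 lift.

; perimeter-only toolpath
G21 ; units = mm
G90 ; absolute positioning
G28 ; home
; layer 1
G0 Z4.29
G0 X0.00 Y0.00
G1 X8.00 Y0.00
G1 X8.00 Y18.00
G1 X0.00 Y18.00
G1 X0.00 Y0.00
; layer 2
G0 Z8.57
G0 X0.00 Y0.00
G1 X8.00 Y0.00
G1 X8.00 Y18.00
G1 X0.00 Y18.00
G1 X0.00 Y0.00
; layer 3
G0 Z12.86
G0 X0.00 Y0.00
G1 X8.00 Y0.00
G1 X8.00 Y18.00
G1 X0.00 Y18.00
G1 X0.00 Y0.00
; layer 4
G0 Z17.14
G0 X0.00 Y0.00
G1 X8.00 Y0.00
G1 X8.00 Y18.00
G1 X0.00 Y18.00
G1 X0.00 Y0.00
; layer 5
G0 Z21.43
G0 X0.00 Y0.00
G1 X8.00 Y0.00
G1 X8.00 Y18.00
G1 X0.00 Y18.00
G1 X0.00 Y0.00
; layer 6
G0 Z25.71
G0 X0.00 Y0.00
G1 X8.00 Y0.00
G1 X8.00 Y18.00
G1 X0.00 Y18.00
G1 X0.00 Y0.00
; layer 7
G0 Z30.00
G0 X0.00 Y0.00
G1 X8.00 Y0.00
G1 X8.00 Y18.00
G1 X0.00 Y18.00
G1 X0.00 Y0.00
M2 ; end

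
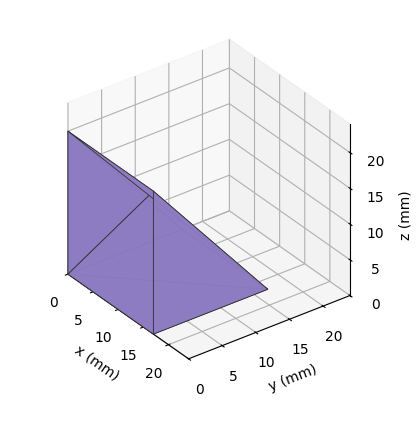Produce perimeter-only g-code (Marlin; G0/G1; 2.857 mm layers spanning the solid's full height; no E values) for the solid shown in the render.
Reading the render: the shape is a wedge (ramp): 17 × 17 mm base, rising to 20 mm along the y=0 edge and sloping linearly to z=0 at y=17 (dimensions read to the nearest mm from the axis ticks). For the g-code, the solid's height is divided into equal slices at the stated Δz and each level perimeter traced with G1 moves after a G0 lift.

; perimeter-only toolpath
G21 ; units = mm
G90 ; absolute positioning
G28 ; home
; layer 1
G0 Z2.857
G0 X0.000 Y0.000
G1 X17.000 Y0.000
G1 X17.000 Y14.571
G1 X0.000 Y14.571
G1 X0.000 Y0.000
; layer 2
G0 Z5.714
G0 X0.000 Y0.000
G1 X17.000 Y0.000
G1 X17.000 Y12.143
G1 X0.000 Y12.143
G1 X0.000 Y0.000
; layer 3
G0 Z8.571
G0 X0.000 Y0.000
G1 X17.000 Y0.000
G1 X17.000 Y9.714
G1 X0.000 Y9.714
G1 X0.000 Y0.000
; layer 4
G0 Z11.429
G0 X0.000 Y0.000
G1 X17.000 Y0.000
G1 X17.000 Y7.286
G1 X0.000 Y7.286
G1 X0.000 Y0.000
; layer 5
G0 Z14.286
G0 X0.000 Y0.000
G1 X17.000 Y0.000
G1 X17.000 Y4.857
G1 X0.000 Y4.857
G1 X0.000 Y0.000
; layer 6
G0 Z17.143
G0 X0.000 Y0.000
G1 X17.000 Y0.000
G1 X17.000 Y2.429
G1 X0.000 Y2.429
G1 X0.000 Y0.000
M2 ; end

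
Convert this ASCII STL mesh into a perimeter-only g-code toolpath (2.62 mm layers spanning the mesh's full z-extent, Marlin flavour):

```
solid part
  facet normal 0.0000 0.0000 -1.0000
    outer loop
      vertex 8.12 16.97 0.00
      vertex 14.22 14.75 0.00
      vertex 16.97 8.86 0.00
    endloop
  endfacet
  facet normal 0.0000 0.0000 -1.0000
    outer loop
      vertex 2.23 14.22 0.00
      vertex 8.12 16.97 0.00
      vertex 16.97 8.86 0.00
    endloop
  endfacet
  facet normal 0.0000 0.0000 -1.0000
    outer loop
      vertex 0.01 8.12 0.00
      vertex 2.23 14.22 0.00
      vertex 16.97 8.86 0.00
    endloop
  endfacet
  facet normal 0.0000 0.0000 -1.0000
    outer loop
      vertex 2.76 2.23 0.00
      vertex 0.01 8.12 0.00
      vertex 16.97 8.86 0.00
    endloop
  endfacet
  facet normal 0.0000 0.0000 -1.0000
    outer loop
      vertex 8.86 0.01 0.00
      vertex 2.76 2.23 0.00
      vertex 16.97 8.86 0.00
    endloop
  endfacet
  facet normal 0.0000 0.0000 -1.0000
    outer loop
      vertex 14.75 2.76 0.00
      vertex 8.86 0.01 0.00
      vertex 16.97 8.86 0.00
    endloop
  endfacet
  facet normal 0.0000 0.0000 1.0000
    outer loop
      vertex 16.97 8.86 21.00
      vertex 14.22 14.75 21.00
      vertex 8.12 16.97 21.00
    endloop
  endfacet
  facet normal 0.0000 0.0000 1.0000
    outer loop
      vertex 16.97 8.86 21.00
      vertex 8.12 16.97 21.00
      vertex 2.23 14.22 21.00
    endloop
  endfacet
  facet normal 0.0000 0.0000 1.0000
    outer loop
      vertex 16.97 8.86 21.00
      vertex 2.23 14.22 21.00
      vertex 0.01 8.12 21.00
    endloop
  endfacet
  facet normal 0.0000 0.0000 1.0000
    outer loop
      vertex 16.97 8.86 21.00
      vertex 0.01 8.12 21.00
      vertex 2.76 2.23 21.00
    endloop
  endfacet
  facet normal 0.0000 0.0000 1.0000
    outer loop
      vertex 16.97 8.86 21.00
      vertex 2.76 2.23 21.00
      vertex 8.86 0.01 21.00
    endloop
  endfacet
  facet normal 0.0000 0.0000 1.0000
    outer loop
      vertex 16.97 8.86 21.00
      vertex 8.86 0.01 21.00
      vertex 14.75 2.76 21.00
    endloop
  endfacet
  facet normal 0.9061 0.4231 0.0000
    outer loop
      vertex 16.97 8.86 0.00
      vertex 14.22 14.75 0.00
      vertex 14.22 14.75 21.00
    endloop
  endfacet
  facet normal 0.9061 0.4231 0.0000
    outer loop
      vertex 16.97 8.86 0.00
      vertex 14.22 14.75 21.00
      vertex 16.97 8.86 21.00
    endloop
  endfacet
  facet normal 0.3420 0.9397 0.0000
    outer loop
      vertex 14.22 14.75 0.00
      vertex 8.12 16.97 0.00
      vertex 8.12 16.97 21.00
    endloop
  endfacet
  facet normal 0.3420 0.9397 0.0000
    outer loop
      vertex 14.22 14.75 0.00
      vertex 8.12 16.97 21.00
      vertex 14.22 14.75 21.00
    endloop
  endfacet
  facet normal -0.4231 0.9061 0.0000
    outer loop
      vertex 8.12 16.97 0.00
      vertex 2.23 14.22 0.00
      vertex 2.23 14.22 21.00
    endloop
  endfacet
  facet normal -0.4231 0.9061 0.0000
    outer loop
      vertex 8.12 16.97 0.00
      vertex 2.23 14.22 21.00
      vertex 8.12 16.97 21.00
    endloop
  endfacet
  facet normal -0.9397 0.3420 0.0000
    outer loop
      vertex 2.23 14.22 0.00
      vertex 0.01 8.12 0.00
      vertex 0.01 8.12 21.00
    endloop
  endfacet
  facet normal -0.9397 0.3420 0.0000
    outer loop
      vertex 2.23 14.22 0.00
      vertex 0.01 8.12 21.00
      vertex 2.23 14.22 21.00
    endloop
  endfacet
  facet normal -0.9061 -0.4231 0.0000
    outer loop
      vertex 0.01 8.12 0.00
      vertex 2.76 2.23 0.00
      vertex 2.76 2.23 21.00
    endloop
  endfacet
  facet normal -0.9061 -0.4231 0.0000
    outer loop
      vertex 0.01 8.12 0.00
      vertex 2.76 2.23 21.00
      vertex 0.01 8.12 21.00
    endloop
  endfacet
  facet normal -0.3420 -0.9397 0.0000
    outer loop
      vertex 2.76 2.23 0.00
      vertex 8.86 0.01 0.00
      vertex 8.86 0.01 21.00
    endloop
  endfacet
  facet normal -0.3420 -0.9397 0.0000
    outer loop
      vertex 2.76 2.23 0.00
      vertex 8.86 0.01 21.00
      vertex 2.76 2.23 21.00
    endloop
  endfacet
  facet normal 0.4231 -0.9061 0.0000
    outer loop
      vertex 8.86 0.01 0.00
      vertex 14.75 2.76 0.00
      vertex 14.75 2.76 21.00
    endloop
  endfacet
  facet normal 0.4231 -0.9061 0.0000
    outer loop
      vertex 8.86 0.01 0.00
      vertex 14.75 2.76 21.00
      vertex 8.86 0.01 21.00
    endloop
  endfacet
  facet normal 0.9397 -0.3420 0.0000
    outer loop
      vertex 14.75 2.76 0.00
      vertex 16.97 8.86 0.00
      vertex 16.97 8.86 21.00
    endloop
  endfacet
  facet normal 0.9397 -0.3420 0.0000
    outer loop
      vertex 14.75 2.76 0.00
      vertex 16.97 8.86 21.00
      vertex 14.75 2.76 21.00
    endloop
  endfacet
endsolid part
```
; perimeter-only toolpath
G21 ; units = mm
G90 ; absolute positioning
G28 ; home
; layer 1
G0 Z2.62
G0 X16.97 Y8.86
G1 X14.22 Y14.75
G1 X8.12 Y16.97
G1 X2.23 Y14.22
G1 X0.01 Y8.12
G1 X2.76 Y2.23
G1 X8.86 Y0.01
G1 X14.75 Y2.76
G1 X16.97 Y8.86
; layer 2
G0 Z5.25
G0 X16.97 Y8.86
G1 X14.22 Y14.75
G1 X8.12 Y16.97
G1 X2.23 Y14.22
G1 X0.01 Y8.12
G1 X2.76 Y2.23
G1 X8.86 Y0.01
G1 X14.75 Y2.76
G1 X16.97 Y8.86
; layer 3
G0 Z7.88
G0 X16.97 Y8.86
G1 X14.22 Y14.75
G1 X8.12 Y16.97
G1 X2.23 Y14.22
G1 X0.01 Y8.12
G1 X2.76 Y2.23
G1 X8.86 Y0.01
G1 X14.75 Y2.76
G1 X16.97 Y8.86
; layer 4
G0 Z10.50
G0 X16.97 Y8.86
G1 X14.22 Y14.75
G1 X8.12 Y16.97
G1 X2.23 Y14.22
G1 X0.01 Y8.12
G1 X2.76 Y2.23
G1 X8.86 Y0.01
G1 X14.75 Y2.76
G1 X16.97 Y8.86
; layer 5
G0 Z13.12
G0 X16.97 Y8.86
G1 X14.22 Y14.75
G1 X8.12 Y16.97
G1 X2.23 Y14.22
G1 X0.01 Y8.12
G1 X2.76 Y2.23
G1 X8.86 Y0.01
G1 X14.75 Y2.76
G1 X16.97 Y8.86
; layer 6
G0 Z15.75
G0 X16.97 Y8.86
G1 X14.22 Y14.75
G1 X8.12 Y16.97
G1 X2.23 Y14.22
G1 X0.01 Y8.12
G1 X2.76 Y2.23
G1 X8.86 Y0.01
G1 X14.75 Y2.76
G1 X16.97 Y8.86
; layer 7
G0 Z18.38
G0 X16.97 Y8.86
G1 X14.22 Y14.75
G1 X8.12 Y16.97
G1 X2.23 Y14.22
G1 X0.01 Y8.12
G1 X2.76 Y2.23
G1 X8.86 Y0.01
G1 X14.75 Y2.76
G1 X16.97 Y8.86
; layer 8
G0 Z21.00
G0 X16.97 Y8.86
G1 X14.22 Y14.75
G1 X8.12 Y16.97
G1 X2.23 Y14.22
G1 X0.01 Y8.12
G1 X2.76 Y2.23
G1 X8.86 Y0.01
G1 X14.75 Y2.76
G1 X16.97 Y8.86
M2 ; end

The solid is a regular 8-sided prism (a cylinder approximated with 8 flat sides), circumscribed radius ≈ 8.49 mm, height ≈ 21 mm. Slicing at Δz = 2.62 mm — 8 equal slices spanning the solid's height, so layer i sits at z = i·h/8 — gives 8 non-empty perimeters. Each is a 8-segment closed polygon; G0 lifts to the layer z and rapids to the start vertex, then G1 traces the edges.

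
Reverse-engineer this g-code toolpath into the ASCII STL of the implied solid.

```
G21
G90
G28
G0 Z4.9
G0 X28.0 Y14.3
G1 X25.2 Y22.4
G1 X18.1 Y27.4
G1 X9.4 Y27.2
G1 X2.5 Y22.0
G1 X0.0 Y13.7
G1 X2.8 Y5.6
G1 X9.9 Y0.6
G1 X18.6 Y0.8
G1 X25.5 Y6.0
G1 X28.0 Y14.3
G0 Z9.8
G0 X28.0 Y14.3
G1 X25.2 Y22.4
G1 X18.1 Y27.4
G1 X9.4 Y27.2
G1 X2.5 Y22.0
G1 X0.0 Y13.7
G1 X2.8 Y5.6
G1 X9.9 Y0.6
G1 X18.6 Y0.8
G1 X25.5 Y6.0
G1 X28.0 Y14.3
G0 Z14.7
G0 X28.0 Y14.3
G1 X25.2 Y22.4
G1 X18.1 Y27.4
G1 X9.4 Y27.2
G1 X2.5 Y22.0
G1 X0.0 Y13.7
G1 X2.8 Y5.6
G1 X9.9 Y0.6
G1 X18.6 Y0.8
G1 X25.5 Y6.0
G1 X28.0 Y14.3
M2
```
solid part
  facet normal 0.0000 0.0000 -1.0000
    outer loop
      vertex 18.1 27.4 0.0
      vertex 25.2 22.4 0.0
      vertex 28.0 14.3 0.0
    endloop
  endfacet
  facet normal 0.0000 0.0000 -1.0000
    outer loop
      vertex 9.4 27.2 0.0
      vertex 18.1 27.4 0.0
      vertex 28.0 14.3 0.0
    endloop
  endfacet
  facet normal 0.0000 0.0000 -1.0000
    outer loop
      vertex 2.5 22.0 0.0
      vertex 9.4 27.2 0.0
      vertex 28.0 14.3 0.0
    endloop
  endfacet
  facet normal 0.0000 0.0000 -1.0000
    outer loop
      vertex 0.0 13.7 0.0
      vertex 2.5 22.0 0.0
      vertex 28.0 14.3 0.0
    endloop
  endfacet
  facet normal 0.0000 0.0000 -1.0000
    outer loop
      vertex 2.8 5.6 0.0
      vertex 0.0 13.7 0.0
      vertex 28.0 14.3 0.0
    endloop
  endfacet
  facet normal 0.0000 0.0000 -1.0000
    outer loop
      vertex 9.9 0.6 0.0
      vertex 2.8 5.6 0.0
      vertex 28.0 14.3 0.0
    endloop
  endfacet
  facet normal 0.0000 0.0000 -1.0000
    outer loop
      vertex 18.6 0.8 0.0
      vertex 9.9 0.6 0.0
      vertex 28.0 14.3 0.0
    endloop
  endfacet
  facet normal 0.0000 0.0000 -1.0000
    outer loop
      vertex 25.5 6.0 0.0
      vertex 18.6 0.8 0.0
      vertex 28.0 14.3 0.0
    endloop
  endfacet
  facet normal 0.0000 0.0000 1.0000
    outer loop
      vertex 28.0 14.3 14.7
      vertex 25.2 22.4 14.7
      vertex 18.1 27.4 14.7
    endloop
  endfacet
  facet normal 0.0000 0.0000 1.0000
    outer loop
      vertex 28.0 14.3 14.7
      vertex 18.1 27.4 14.7
      vertex 9.4 27.2 14.7
    endloop
  endfacet
  facet normal 0.0000 0.0000 1.0000
    outer loop
      vertex 28.0 14.3 14.7
      vertex 9.4 27.2 14.7
      vertex 2.5 22.0 14.7
    endloop
  endfacet
  facet normal 0.0000 0.0000 1.0000
    outer loop
      vertex 28.0 14.3 14.7
      vertex 2.5 22.0 14.7
      vertex 0.0 13.7 14.7
    endloop
  endfacet
  facet normal 0.0000 0.0000 1.0000
    outer loop
      vertex 28.0 14.3 14.7
      vertex 0.0 13.7 14.7
      vertex 2.8 5.6 14.7
    endloop
  endfacet
  facet normal 0.0000 0.0000 1.0000
    outer loop
      vertex 28.0 14.3 14.7
      vertex 2.8 5.6 14.7
      vertex 9.9 0.6 14.7
    endloop
  endfacet
  facet normal 0.0000 0.0000 1.0000
    outer loop
      vertex 28.0 14.3 14.7
      vertex 9.9 0.6 14.7
      vertex 18.6 0.8 14.7
    endloop
  endfacet
  facet normal 0.0000 0.0000 1.0000
    outer loop
      vertex 28.0 14.3 14.7
      vertex 18.6 0.8 14.7
      vertex 25.5 6.0 14.7
    endloop
  endfacet
  facet normal 0.9451 0.3267 0.0000
    outer loop
      vertex 28.0 14.3 0.0
      vertex 25.2 22.4 0.0
      vertex 25.2 22.4 14.7
    endloop
  endfacet
  facet normal 0.9451 0.3267 0.0000
    outer loop
      vertex 28.0 14.3 0.0
      vertex 25.2 22.4 14.7
      vertex 28.0 14.3 14.7
    endloop
  endfacet
  facet normal 0.5758 0.8176 0.0000
    outer loop
      vertex 25.2 22.4 0.0
      vertex 18.1 27.4 0.0
      vertex 18.1 27.4 14.7
    endloop
  endfacet
  facet normal 0.5758 0.8176 0.0000
    outer loop
      vertex 25.2 22.4 0.0
      vertex 18.1 27.4 14.7
      vertex 25.2 22.4 14.7
    endloop
  endfacet
  facet normal -0.0230 0.9997 0.0000
    outer loop
      vertex 18.1 27.4 0.0
      vertex 9.4 27.2 0.0
      vertex 9.4 27.2 14.7
    endloop
  endfacet
  facet normal -0.0230 0.9997 0.0000
    outer loop
      vertex 18.1 27.4 0.0
      vertex 9.4 27.2 14.7
      vertex 18.1 27.4 14.7
    endloop
  endfacet
  facet normal -0.6019 0.7986 0.0000
    outer loop
      vertex 9.4 27.2 0.0
      vertex 2.5 22.0 0.0
      vertex 2.5 22.0 14.7
    endloop
  endfacet
  facet normal -0.6019 0.7986 0.0000
    outer loop
      vertex 9.4 27.2 0.0
      vertex 2.5 22.0 14.7
      vertex 9.4 27.2 14.7
    endloop
  endfacet
  facet normal -0.9575 0.2884 0.0000
    outer loop
      vertex 2.5 22.0 0.0
      vertex 0.0 13.7 0.0
      vertex 0.0 13.7 14.7
    endloop
  endfacet
  facet normal -0.9575 0.2884 0.0000
    outer loop
      vertex 2.5 22.0 0.0
      vertex 0.0 13.7 14.7
      vertex 2.5 22.0 14.7
    endloop
  endfacet
  facet normal -0.9451 -0.3267 0.0000
    outer loop
      vertex 0.0 13.7 0.0
      vertex 2.8 5.6 0.0
      vertex 2.8 5.6 14.7
    endloop
  endfacet
  facet normal -0.9451 -0.3267 0.0000
    outer loop
      vertex 0.0 13.7 0.0
      vertex 2.8 5.6 14.7
      vertex 0.0 13.7 14.7
    endloop
  endfacet
  facet normal -0.5758 -0.8176 0.0000
    outer loop
      vertex 2.8 5.6 0.0
      vertex 9.9 0.6 0.0
      vertex 9.9 0.6 14.7
    endloop
  endfacet
  facet normal -0.5758 -0.8176 0.0000
    outer loop
      vertex 2.8 5.6 0.0
      vertex 9.9 0.6 14.7
      vertex 2.8 5.6 14.7
    endloop
  endfacet
  facet normal 0.0230 -0.9997 0.0000
    outer loop
      vertex 9.9 0.6 0.0
      vertex 18.6 0.8 0.0
      vertex 18.6 0.8 14.7
    endloop
  endfacet
  facet normal 0.0230 -0.9997 0.0000
    outer loop
      vertex 9.9 0.6 0.0
      vertex 18.6 0.8 14.7
      vertex 9.9 0.6 14.7
    endloop
  endfacet
  facet normal 0.6019 -0.7986 0.0000
    outer loop
      vertex 18.6 0.8 0.0
      vertex 25.5 6.0 0.0
      vertex 25.5 6.0 14.7
    endloop
  endfacet
  facet normal 0.6019 -0.7986 0.0000
    outer loop
      vertex 18.6 0.8 0.0
      vertex 25.5 6.0 14.7
      vertex 18.6 0.8 14.7
    endloop
  endfacet
  facet normal 0.9575 -0.2884 0.0000
    outer loop
      vertex 25.5 6.0 0.0
      vertex 28.0 14.3 0.0
      vertex 28.0 14.3 14.7
    endloop
  endfacet
  facet normal 0.9575 -0.2884 0.0000
    outer loop
      vertex 25.5 6.0 0.0
      vertex 28.0 14.3 14.7
      vertex 25.5 6.0 14.7
    endloop
  endfacet
endsolid part

The G0 Z moves step by Δz≈4.9 mm. Every layer's G1 loop is the same polygon, so the solid is a straight extrusion of it from z=0 to z≈14.7. Closing with flat bottom and top caps and triangulating gives 36 facets — a regular 10-sided prism (a cylinder approximated with 10 flat sides), circumscribed radius ≈ 14 mm, height ≈ 14.7 mm.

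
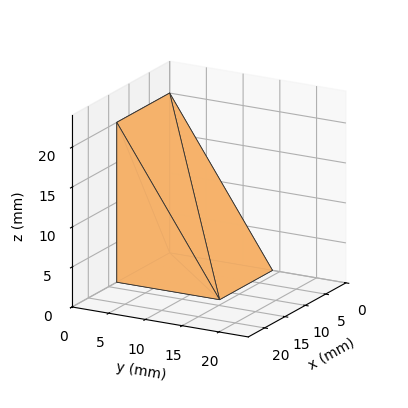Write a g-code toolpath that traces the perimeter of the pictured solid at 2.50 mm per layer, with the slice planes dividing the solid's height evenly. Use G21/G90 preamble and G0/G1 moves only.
Reading the render: the shape is a wedge (ramp): 13 × 14 mm base, rising to 20 mm along the y=0 edge and sloping linearly to z=0 at y=14 (dimensions read to the nearest mm from the axis ticks). For the g-code, the solid's height is divided into equal slices at the stated Δz and each level perimeter traced with G1 moves after a G0 lift.

; perimeter-only toolpath
G21 ; units = mm
G90 ; absolute positioning
G28 ; home
; layer 1
G0 Z2.50
G0 X0.00 Y0.00
G1 X13.00 Y0.00
G1 X13.00 Y12.25
G1 X0.00 Y12.25
G1 X0.00 Y0.00
; layer 2
G0 Z5.00
G0 X0.00 Y0.00
G1 X13.00 Y0.00
G1 X13.00 Y10.50
G1 X0.00 Y10.50
G1 X0.00 Y0.00
; layer 3
G0 Z7.50
G0 X0.00 Y0.00
G1 X13.00 Y0.00
G1 X13.00 Y8.75
G1 X0.00 Y8.75
G1 X0.00 Y0.00
; layer 4
G0 Z10.00
G0 X0.00 Y0.00
G1 X13.00 Y0.00
G1 X13.00 Y7.00
G1 X0.00 Y7.00
G1 X0.00 Y0.00
; layer 5
G0 Z12.50
G0 X0.00 Y0.00
G1 X13.00 Y0.00
G1 X13.00 Y5.25
G1 X0.00 Y5.25
G1 X0.00 Y0.00
; layer 6
G0 Z15.00
G0 X0.00 Y0.00
G1 X13.00 Y0.00
G1 X13.00 Y3.50
G1 X0.00 Y3.50
G1 X0.00 Y0.00
; layer 7
G0 Z17.50
G0 X0.00 Y0.00
G1 X13.00 Y0.00
G1 X13.00 Y1.75
G1 X0.00 Y1.75
G1 X0.00 Y0.00
M2 ; end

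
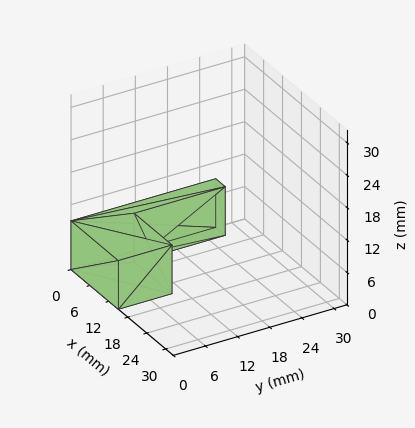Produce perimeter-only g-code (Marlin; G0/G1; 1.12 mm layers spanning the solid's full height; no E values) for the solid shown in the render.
Reading the render: the shape is an L-shaped prism: outer 15 × 27 mm, arm thicknesses ≈ 10 mm (horizontal) and 3 mm (vertical), extruded 9 mm in z (dimensions read to the nearest mm from the axis ticks). For the g-code, the solid's height is divided into equal slices at the stated Δz and each level perimeter traced with G1 moves after a G0 lift.

; perimeter-only toolpath
G21 ; units = mm
G90 ; absolute positioning
G28 ; home
; layer 1
G0 Z1.12
G0 X0.00 Y0.00
G1 X15.00 Y0.00
G1 X15.00 Y10.00
G1 X3.00 Y10.00
G1 X3.00 Y27.00
G1 X0.00 Y27.00
G1 X0.00 Y0.00
; layer 2
G0 Z2.25
G0 X0.00 Y0.00
G1 X15.00 Y0.00
G1 X15.00 Y10.00
G1 X3.00 Y10.00
G1 X3.00 Y27.00
G1 X0.00 Y27.00
G1 X0.00 Y0.00
; layer 3
G0 Z3.38
G0 X0.00 Y0.00
G1 X15.00 Y0.00
G1 X15.00 Y10.00
G1 X3.00 Y10.00
G1 X3.00 Y27.00
G1 X0.00 Y27.00
G1 X0.00 Y0.00
; layer 4
G0 Z4.50
G0 X0.00 Y0.00
G1 X15.00 Y0.00
G1 X15.00 Y10.00
G1 X3.00 Y10.00
G1 X3.00 Y27.00
G1 X0.00 Y27.00
G1 X0.00 Y0.00
; layer 5
G0 Z5.62
G0 X0.00 Y0.00
G1 X15.00 Y0.00
G1 X15.00 Y10.00
G1 X3.00 Y10.00
G1 X3.00 Y27.00
G1 X0.00 Y27.00
G1 X0.00 Y0.00
; layer 6
G0 Z6.75
G0 X0.00 Y0.00
G1 X15.00 Y0.00
G1 X15.00 Y10.00
G1 X3.00 Y10.00
G1 X3.00 Y27.00
G1 X0.00 Y27.00
G1 X0.00 Y0.00
; layer 7
G0 Z7.88
G0 X0.00 Y0.00
G1 X15.00 Y0.00
G1 X15.00 Y10.00
G1 X3.00 Y10.00
G1 X3.00 Y27.00
G1 X0.00 Y27.00
G1 X0.00 Y0.00
; layer 8
G0 Z9.00
G0 X0.00 Y0.00
G1 X15.00 Y0.00
G1 X15.00 Y10.00
G1 X3.00 Y10.00
G1 X3.00 Y27.00
G1 X0.00 Y27.00
G1 X0.00 Y0.00
M2 ; end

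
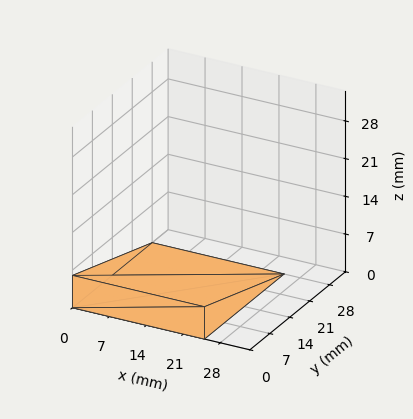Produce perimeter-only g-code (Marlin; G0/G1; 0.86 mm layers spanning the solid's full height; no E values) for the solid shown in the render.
Reading the render: the shape is a wedge (ramp): 25 × 28 mm base, rising to 6 mm along the y=0 edge and sloping linearly to z=0 at y=28 (dimensions read to the nearest mm from the axis ticks). For the g-code, the solid's height is divided into equal slices at the stated Δz and each level perimeter traced with G1 moves after a G0 lift.

; perimeter-only toolpath
G21 ; units = mm
G90 ; absolute positioning
G28 ; home
; layer 1
G0 Z0.86
G0 X0.00 Y0.00
G1 X25.00 Y0.00
G1 X25.00 Y24.00
G1 X0.00 Y24.00
G1 X0.00 Y0.00
; layer 2
G0 Z1.71
G0 X0.00 Y0.00
G1 X25.00 Y0.00
G1 X25.00 Y20.00
G1 X0.00 Y20.00
G1 X0.00 Y0.00
; layer 3
G0 Z2.57
G0 X0.00 Y0.00
G1 X25.00 Y0.00
G1 X25.00 Y16.00
G1 X0.00 Y16.00
G1 X0.00 Y0.00
; layer 4
G0 Z3.43
G0 X0.00 Y0.00
G1 X25.00 Y0.00
G1 X25.00 Y12.00
G1 X0.00 Y12.00
G1 X0.00 Y0.00
; layer 5
G0 Z4.29
G0 X0.00 Y0.00
G1 X25.00 Y0.00
G1 X25.00 Y8.00
G1 X0.00 Y8.00
G1 X0.00 Y0.00
; layer 6
G0 Z5.14
G0 X0.00 Y0.00
G1 X25.00 Y0.00
G1 X25.00 Y4.00
G1 X0.00 Y4.00
G1 X0.00 Y0.00
M2 ; end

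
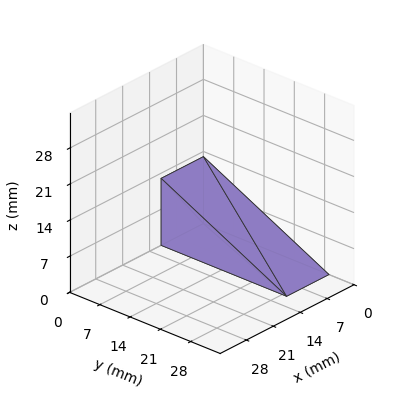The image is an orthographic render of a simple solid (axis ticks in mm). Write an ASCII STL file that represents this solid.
Reading the render: the shape is a wedge (ramp): 11 × 29 mm base, rising to 13 mm along the y=0 edge and sloping linearly to z=0 at y=29 (dimensions read to the nearest mm from the axis ticks). For the STL, each face is triangulated and given an outward normal.

solid part
  facet normal 0.0000 0.0000 -1.0000
    outer loop
      vertex 11.000 29.000 0.000
      vertex 11.000 0.000 0.000
      vertex 0.000 0.000 0.000
    endloop
  endfacet
  facet normal 0.0000 0.0000 -1.0000
    outer loop
      vertex 0.000 29.000 0.000
      vertex 11.000 29.000 0.000
      vertex 0.000 0.000 0.000
    endloop
  endfacet
  facet normal 0.0000 -1.0000 0.0000
    outer loop
      vertex 0.000 0.000 0.000
      vertex 11.000 0.000 0.000
      vertex 11.000 0.000 13.000
    endloop
  endfacet
  facet normal 0.0000 -1.0000 0.0000
    outer loop
      vertex 0.000 0.000 0.000
      vertex 11.000 0.000 13.000
      vertex 0.000 0.000 13.000
    endloop
  endfacet
  facet normal 0.0000 0.4091 0.9125
    outer loop
      vertex 0.000 0.000 13.000
      vertex 11.000 0.000 13.000
      vertex 11.000 29.000 0.000
    endloop
  endfacet
  facet normal 0.0000 0.4091 0.9125
    outer loop
      vertex 0.000 0.000 13.000
      vertex 11.000 29.000 0.000
      vertex 0.000 29.000 0.000
    endloop
  endfacet
  facet normal -1.0000 0.0000 0.0000
    outer loop
      vertex 0.000 0.000 13.000
      vertex 0.000 29.000 0.000
      vertex 0.000 0.000 0.000
    endloop
  endfacet
  facet normal 1.0000 0.0000 0.0000
    outer loop
      vertex 11.000 0.000 0.000
      vertex 11.000 29.000 0.000
      vertex 11.000 0.000 13.000
    endloop
  endfacet
endsolid part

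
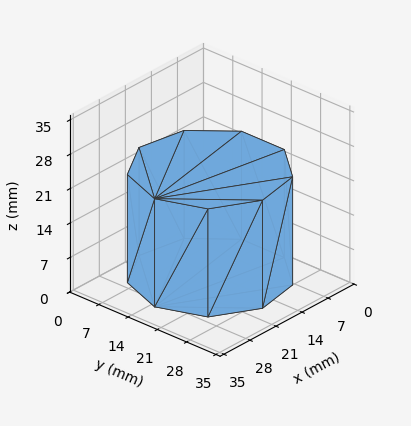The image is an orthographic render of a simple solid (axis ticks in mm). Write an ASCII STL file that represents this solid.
Reading the render: the shape is a regular 9-sided prism (a cylinder approximated with 9 flat sides), circumscribed radius ≈ 15 mm, height ≈ 22 mm (dimensions read to the nearest mm from the axis ticks). For the STL, each face is triangulated and given an outward normal.

solid part
  facet normal 0.0000 0.0000 -1.0000
    outer loop
      vertex 17.60 29.77 0.00
      vertex 26.49 24.64 0.00
      vertex 30.00 15.00 0.00
    endloop
  endfacet
  facet normal 0.0000 0.0000 -1.0000
    outer loop
      vertex 7.50 27.99 0.00
      vertex 17.60 29.77 0.00
      vertex 30.00 15.00 0.00
    endloop
  endfacet
  facet normal 0.0000 0.0000 -1.0000
    outer loop
      vertex 0.90 20.13 0.00
      vertex 7.50 27.99 0.00
      vertex 30.00 15.00 0.00
    endloop
  endfacet
  facet normal 0.0000 0.0000 -1.0000
    outer loop
      vertex 0.90 9.87 0.00
      vertex 0.90 20.13 0.00
      vertex 30.00 15.00 0.00
    endloop
  endfacet
  facet normal 0.0000 0.0000 -1.0000
    outer loop
      vertex 7.50 2.01 0.00
      vertex 0.90 9.87 0.00
      vertex 30.00 15.00 0.00
    endloop
  endfacet
  facet normal 0.0000 0.0000 -1.0000
    outer loop
      vertex 17.60 0.23 0.00
      vertex 7.50 2.01 0.00
      vertex 30.00 15.00 0.00
    endloop
  endfacet
  facet normal 0.0000 0.0000 -1.0000
    outer loop
      vertex 26.49 5.36 0.00
      vertex 17.60 0.23 0.00
      vertex 30.00 15.00 0.00
    endloop
  endfacet
  facet normal 0.0000 0.0000 1.0000
    outer loop
      vertex 30.00 15.00 22.00
      vertex 26.49 24.64 22.00
      vertex 17.60 29.77 22.00
    endloop
  endfacet
  facet normal 0.0000 0.0000 1.0000
    outer loop
      vertex 30.00 15.00 22.00
      vertex 17.60 29.77 22.00
      vertex 7.50 27.99 22.00
    endloop
  endfacet
  facet normal 0.0000 0.0000 1.0000
    outer loop
      vertex 30.00 15.00 22.00
      vertex 7.50 27.99 22.00
      vertex 0.90 20.13 22.00
    endloop
  endfacet
  facet normal 0.0000 0.0000 1.0000
    outer loop
      vertex 30.00 15.00 22.00
      vertex 0.90 20.13 22.00
      vertex 0.90 9.87 22.00
    endloop
  endfacet
  facet normal 0.0000 0.0000 1.0000
    outer loop
      vertex 30.00 15.00 22.00
      vertex 0.90 9.87 22.00
      vertex 7.50 2.01 22.00
    endloop
  endfacet
  facet normal 0.0000 0.0000 1.0000
    outer loop
      vertex 30.00 15.00 22.00
      vertex 7.50 2.01 22.00
      vertex 17.60 0.23 22.00
    endloop
  endfacet
  facet normal 0.0000 0.0000 1.0000
    outer loop
      vertex 30.00 15.00 22.00
      vertex 17.60 0.23 22.00
      vertex 26.49 5.36 22.00
    endloop
  endfacet
  facet normal 0.9397 0.3421 0.0000
    outer loop
      vertex 30.00 15.00 0.00
      vertex 26.49 24.64 0.00
      vertex 26.49 24.64 22.00
    endloop
  endfacet
  facet normal 0.9397 0.3421 0.0000
    outer loop
      vertex 30.00 15.00 0.00
      vertex 26.49 24.64 22.00
      vertex 30.00 15.00 22.00
    endloop
  endfacet
  facet normal 0.4998 0.8661 0.0000
    outer loop
      vertex 26.49 24.64 0.00
      vertex 17.60 29.77 0.00
      vertex 17.60 29.77 22.00
    endloop
  endfacet
  facet normal 0.4998 0.8661 0.0000
    outer loop
      vertex 26.49 24.64 0.00
      vertex 17.60 29.77 22.00
      vertex 26.49 24.64 22.00
    endloop
  endfacet
  facet normal -0.1736 0.9848 0.0000
    outer loop
      vertex 17.60 29.77 0.00
      vertex 7.50 27.99 0.00
      vertex 7.50 27.99 22.00
    endloop
  endfacet
  facet normal -0.1736 0.9848 0.0000
    outer loop
      vertex 17.60 29.77 0.00
      vertex 7.50 27.99 22.00
      vertex 17.60 29.77 22.00
    endloop
  endfacet
  facet normal -0.7658 0.6431 0.0000
    outer loop
      vertex 7.50 27.99 0.00
      vertex 0.90 20.13 0.00
      vertex 0.90 20.13 22.00
    endloop
  endfacet
  facet normal -0.7658 0.6431 0.0000
    outer loop
      vertex 7.50 27.99 0.00
      vertex 0.90 20.13 22.00
      vertex 7.50 27.99 22.00
    endloop
  endfacet
  facet normal -1.0000 0.0000 0.0000
    outer loop
      vertex 0.90 20.13 0.00
      vertex 0.90 9.87 0.00
      vertex 0.90 9.87 22.00
    endloop
  endfacet
  facet normal -1.0000 0.0000 0.0000
    outer loop
      vertex 0.90 20.13 0.00
      vertex 0.90 9.87 22.00
      vertex 0.90 20.13 22.00
    endloop
  endfacet
  facet normal -0.7658 -0.6431 0.0000
    outer loop
      vertex 0.90 9.87 0.00
      vertex 7.50 2.01 0.00
      vertex 7.50 2.01 22.00
    endloop
  endfacet
  facet normal -0.7658 -0.6431 0.0000
    outer loop
      vertex 0.90 9.87 0.00
      vertex 7.50 2.01 22.00
      vertex 0.90 9.87 22.00
    endloop
  endfacet
  facet normal -0.1736 -0.9848 0.0000
    outer loop
      vertex 7.50 2.01 0.00
      vertex 17.60 0.23 0.00
      vertex 17.60 0.23 22.00
    endloop
  endfacet
  facet normal -0.1736 -0.9848 0.0000
    outer loop
      vertex 7.50 2.01 0.00
      vertex 17.60 0.23 22.00
      vertex 7.50 2.01 22.00
    endloop
  endfacet
  facet normal 0.4998 -0.8661 0.0000
    outer loop
      vertex 17.60 0.23 0.00
      vertex 26.49 5.36 0.00
      vertex 26.49 5.36 22.00
    endloop
  endfacet
  facet normal 0.4998 -0.8661 0.0000
    outer loop
      vertex 17.60 0.23 0.00
      vertex 26.49 5.36 22.00
      vertex 17.60 0.23 22.00
    endloop
  endfacet
  facet normal 0.9397 -0.3421 0.0000
    outer loop
      vertex 26.49 5.36 0.00
      vertex 30.00 15.00 0.00
      vertex 30.00 15.00 22.00
    endloop
  endfacet
  facet normal 0.9397 -0.3421 0.0000
    outer loop
      vertex 26.49 5.36 0.00
      vertex 30.00 15.00 22.00
      vertex 26.49 5.36 22.00
    endloop
  endfacet
endsolid part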